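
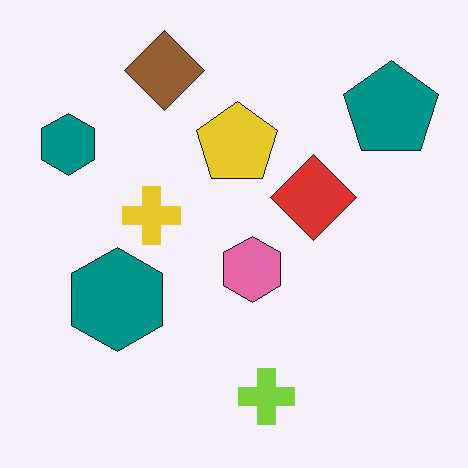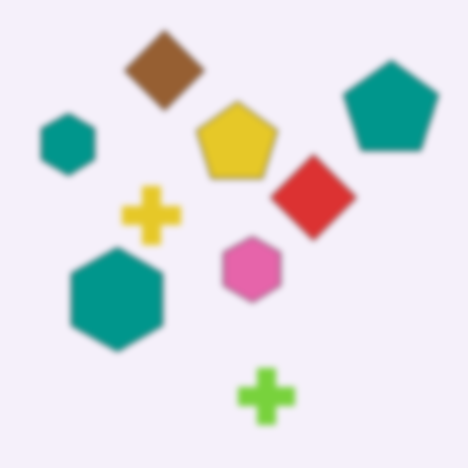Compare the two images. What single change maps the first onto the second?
The image was noticeably gaussian-blurred.

Shape edges and outlines are uniformly softened across the whole image.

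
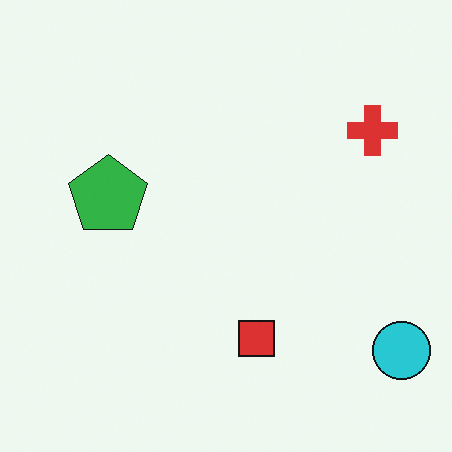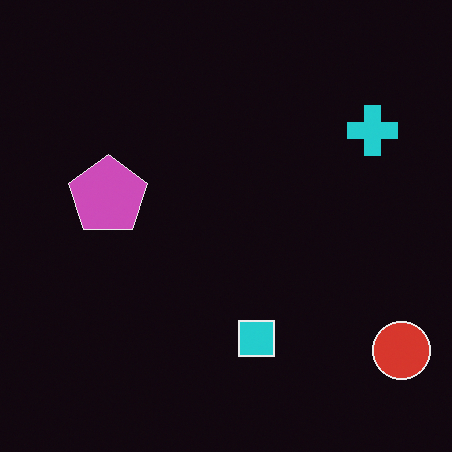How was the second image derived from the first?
The image was color-inverted (negative).

The light background has become dark and every shape's color is its complement — a photographic negative.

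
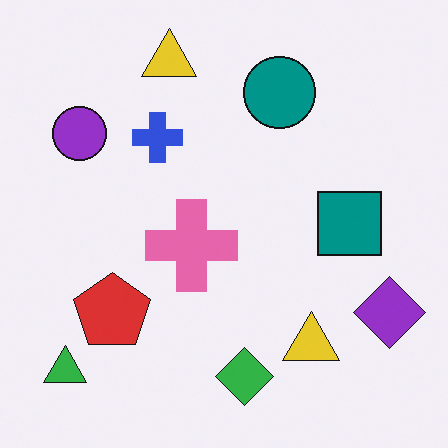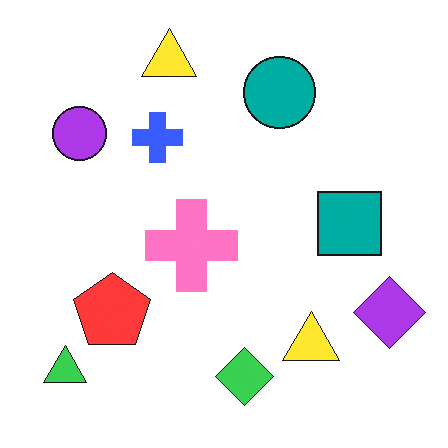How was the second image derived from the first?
The image was slightly brightened.

Every pixel — background and shapes alike — is uniformly brightened.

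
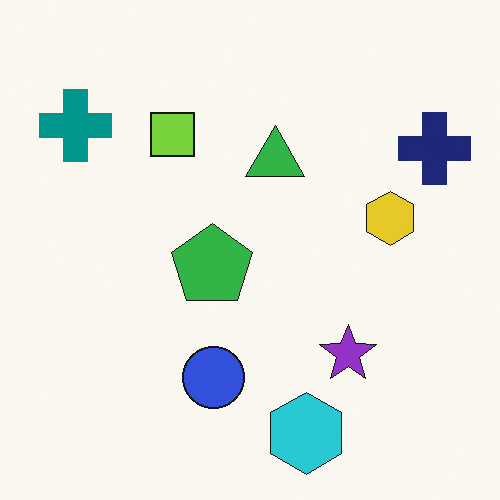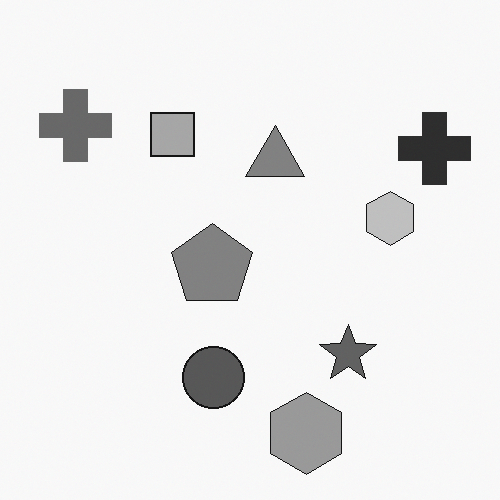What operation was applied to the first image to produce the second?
The image was converted to grayscale.

All color is removed — every shape is now a shade of grey.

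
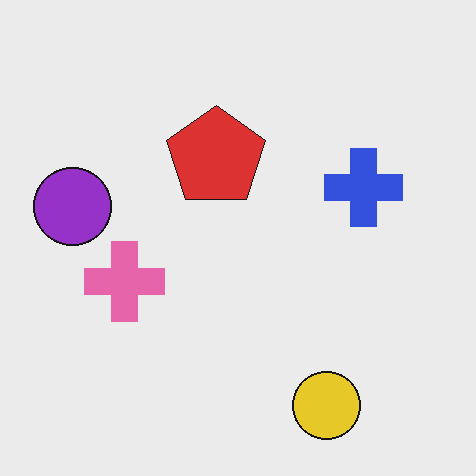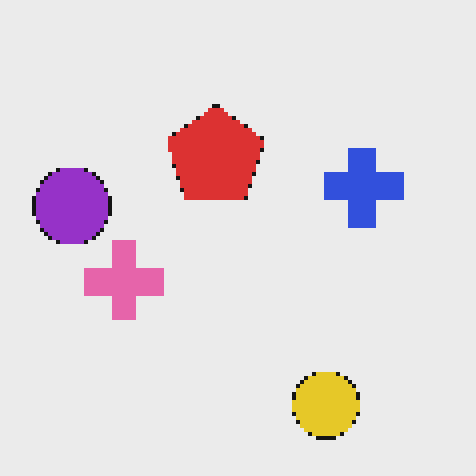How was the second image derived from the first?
Lightly pixelated (a mild mosaic effect).

Shapes are reduced to large square blocks; fine edges and outlines are lost — a downscale-then-upscale (mosaic) effect.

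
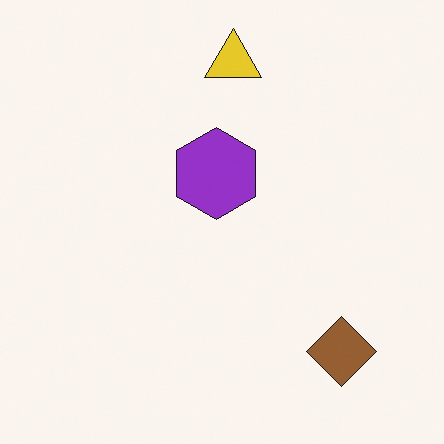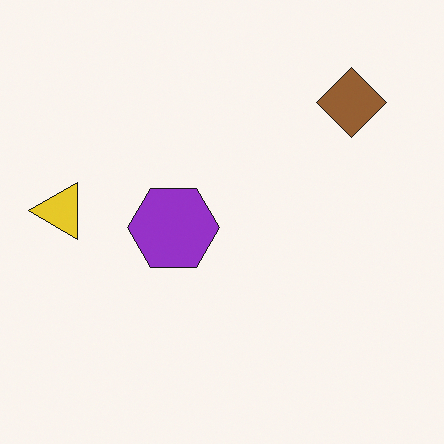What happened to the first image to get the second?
The image was rotated 90° counter-clockwise.

The brown diamond sits in the bottom-right of the first image and the top-right of the second — consistent with a whole-image 90° counter-clockwise rotation.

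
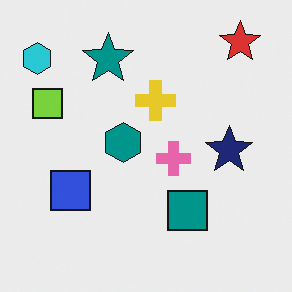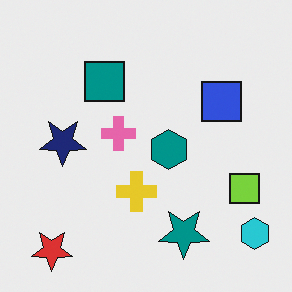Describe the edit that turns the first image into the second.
It was rotated 180°.

The red star sits in the top-right of the first image and the bottom-left of the second — consistent with a whole-image 180° rotation.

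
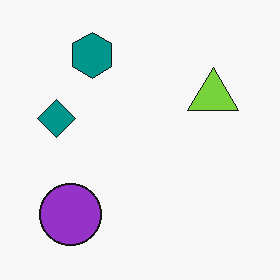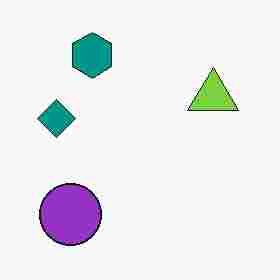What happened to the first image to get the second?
Degraded with heavy JPEG compression.

Blocky 8×8 compression artifacts appear around shape edges and the flat background shows ringing — characteristic JPEG degradation.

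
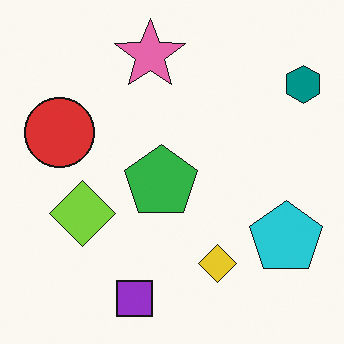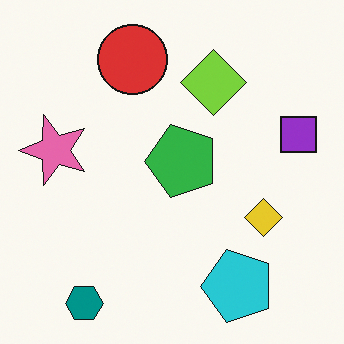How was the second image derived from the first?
This is the original image transposed (reflected across the top-left ↔ bottom-right diagonal).

Shapes have swapped their row and column positions — what was in the top-right is now in the bottom-left — a diagonal reflection.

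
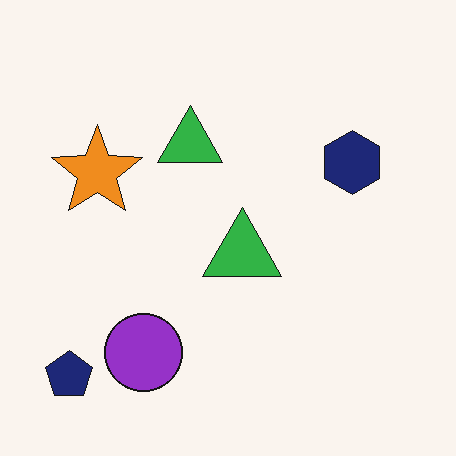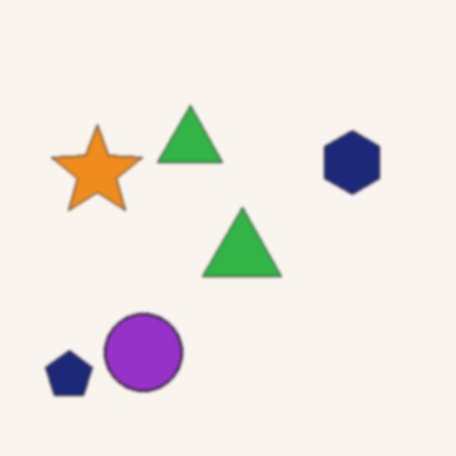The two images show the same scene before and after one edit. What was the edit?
This is the original image slightly softened.

Shape edges and outlines are uniformly softened across the whole image.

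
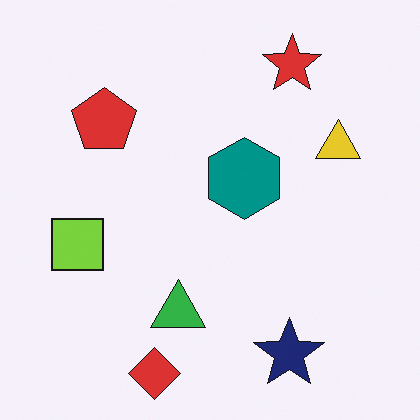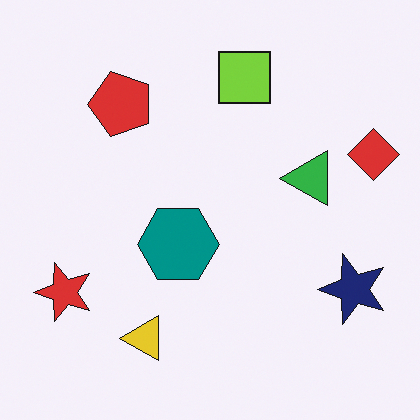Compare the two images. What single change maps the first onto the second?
Transposed (reflected across the top-left ↔ bottom-right diagonal).

Shapes have swapped their row and column positions — what was in the top-right is now in the bottom-left — a diagonal reflection.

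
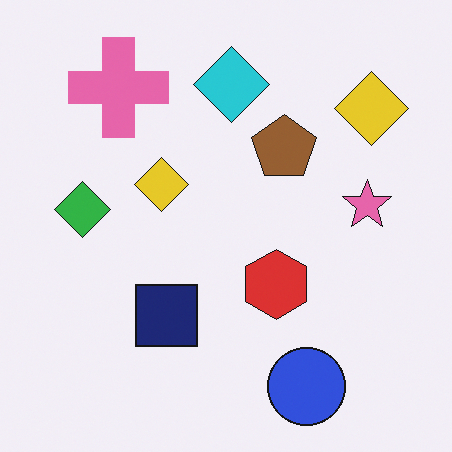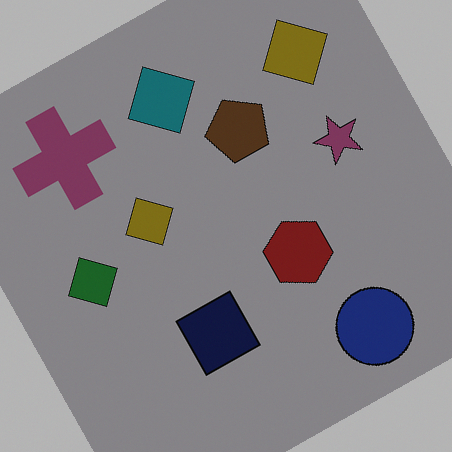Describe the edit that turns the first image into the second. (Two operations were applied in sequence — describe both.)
The image was substantially darkened, then rotated counter-clockwise by a moderate amount.

Every pixel — background and shapes alike — is uniformly darkened. Every shape is tilted by the same angle and the image corners show triangular fill wedges — a whole-image rotation by a non-right angle.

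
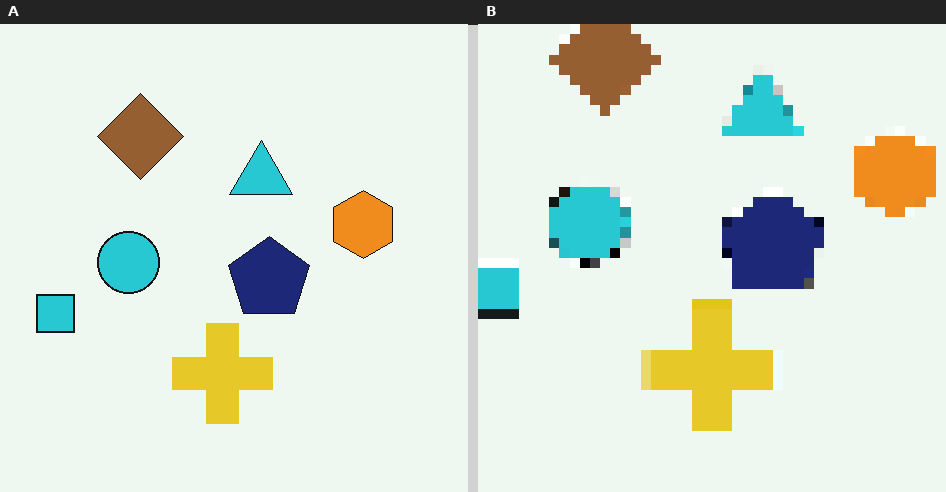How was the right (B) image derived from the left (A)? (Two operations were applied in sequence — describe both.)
The right (B) image is the left (A) cropped to a modestly smaller region and rescaled, then heavily pixelated into large blocks.

The visible shapes are larger and the field of view is narrower; shapes near the original edges may be partly or wholly outside the frame — a crop-and-rescale. Shapes are reduced to large square blocks; fine edges and outlines are lost — a downscale-then-upscale (mosaic) effect.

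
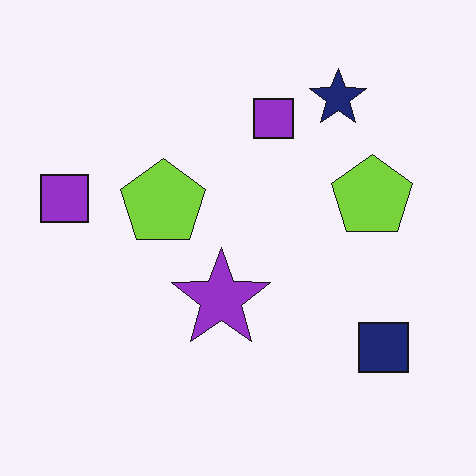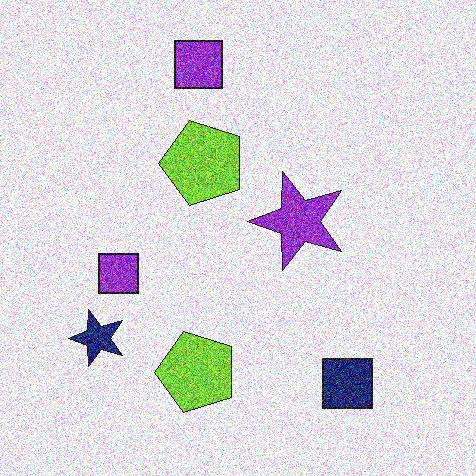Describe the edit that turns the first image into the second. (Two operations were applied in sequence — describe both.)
It was degraded with a thick layer of grain, then transposed (reflected across the top-left ↔ bottom-right diagonal).

Random speckle covers the whole image, including the flat background. Shapes have swapped their row and column positions — what was in the top-right is now in the bottom-left — a diagonal reflection.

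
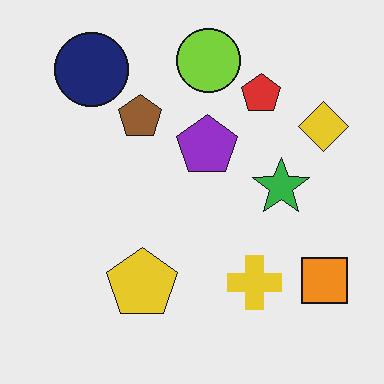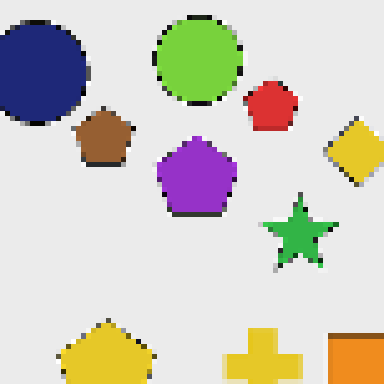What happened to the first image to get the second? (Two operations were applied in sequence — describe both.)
It was cropped to a modestly smaller region and rescaled, then mildly pixelated.

The visible shapes are larger and the field of view is narrower; shapes near the original edges may be partly or wholly outside the frame — a crop-and-rescale. Shapes are reduced to large square blocks; fine edges and outlines are lost — a downscale-then-upscale (mosaic) effect.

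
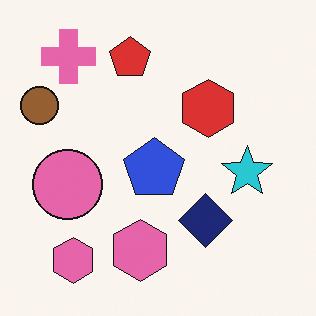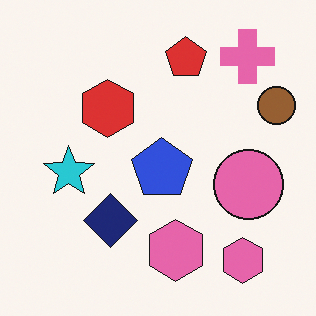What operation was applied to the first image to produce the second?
It was flipped horizontally (left ↔ right).

The brown circle is in the top-left of the first image and the top-right of the second — shapes on opposite sides of the vertical midline have swapped in a mirror flip.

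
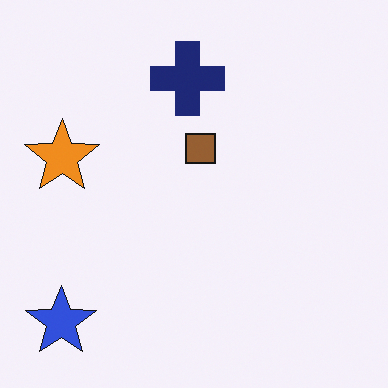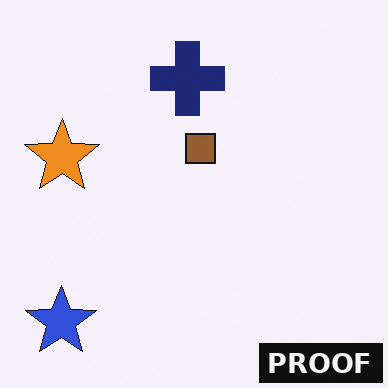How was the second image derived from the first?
The image was watermarked with the text "PROOF" in the lower-right corner.

A dark label reading "PROOF" appears in the lower-right corner.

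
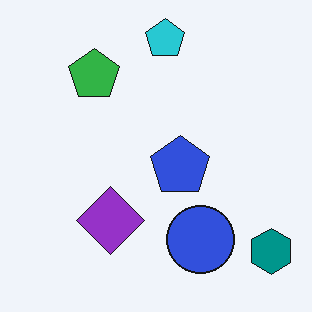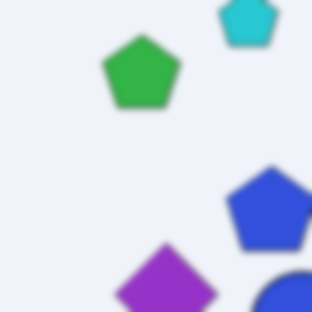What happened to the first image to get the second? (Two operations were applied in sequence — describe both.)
The second image is the first cropped slightly and scaled back up, then moderately blurred.

The visible shapes are larger and the field of view is narrower; shapes near the original edges may be partly or wholly outside the frame — a crop-and-rescale. Shape edges and outlines are uniformly softened across the whole image.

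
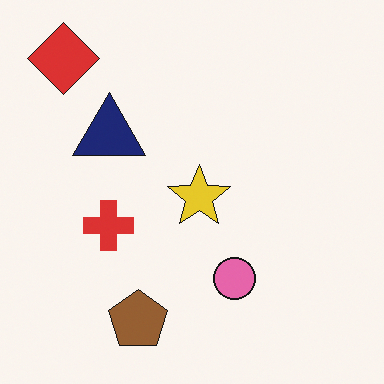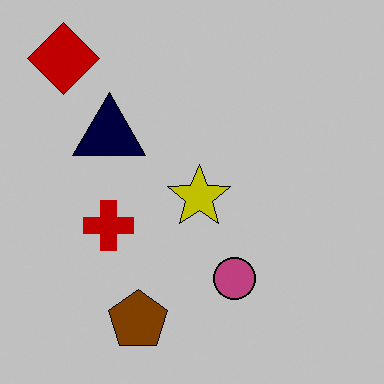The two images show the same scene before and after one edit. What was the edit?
The image was aggressively posterized.

Each flat color has snapped to a coarser quantized level — most visibly, the near-white background has dropped to a flat grey.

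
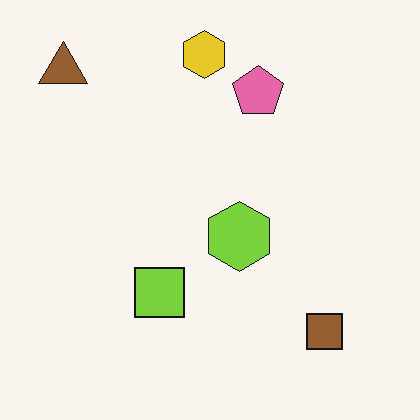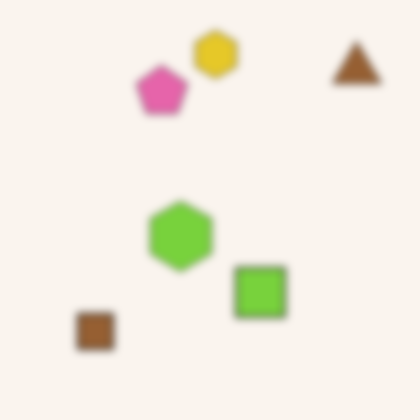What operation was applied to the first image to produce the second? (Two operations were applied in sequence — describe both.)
Noticeably gaussian-blurred, then flipped horizontally (left ↔ right).

Shape edges and outlines are uniformly softened across the whole image. The brown triangle is in the top-left of the first image and the top-right of the second — shapes on opposite sides of the vertical midline have swapped in a mirror flip.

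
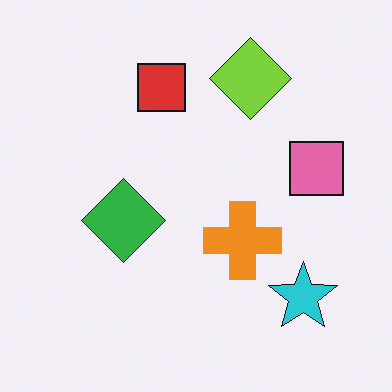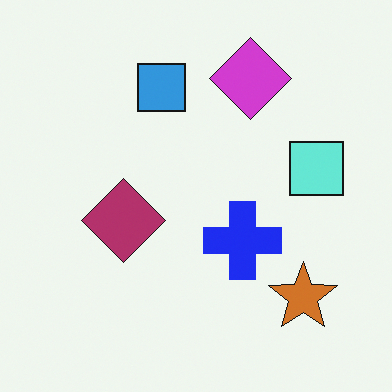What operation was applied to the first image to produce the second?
Hue-shifted by a large amount.

Every shape's color has rotated by the same amount around the hue wheel — a uniform hue shift.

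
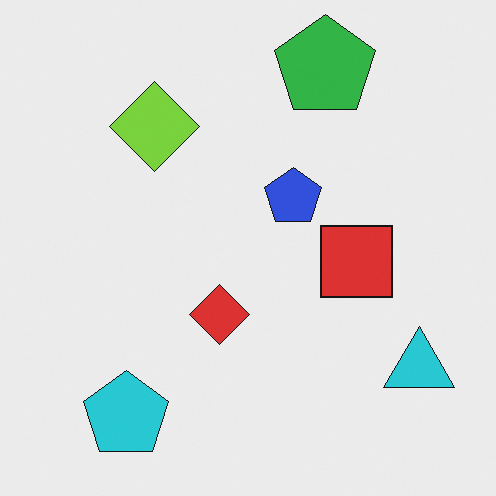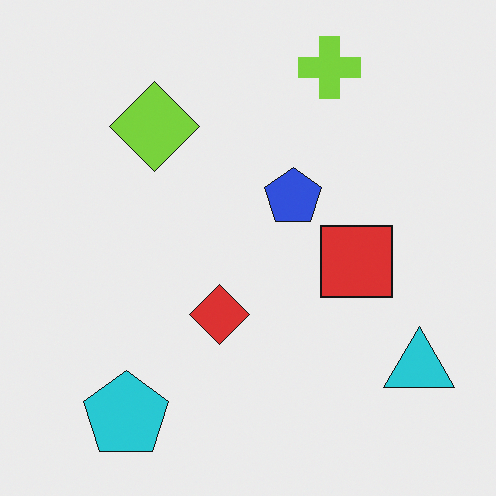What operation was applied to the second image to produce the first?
It was overlaid with an additional green pentagon.

A green pentagon appears in the first image that is absent from the second.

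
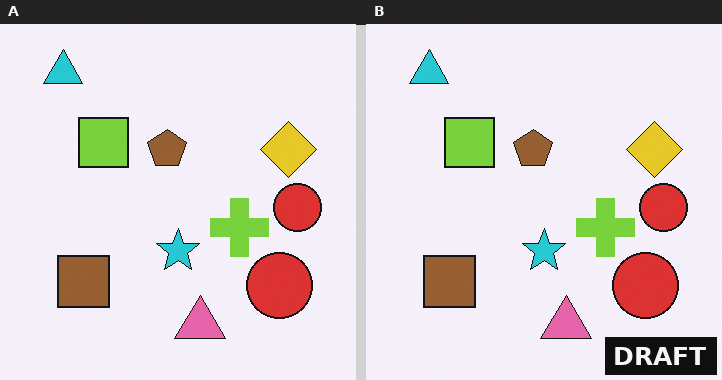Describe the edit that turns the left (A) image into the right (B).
The transformation is: watermarked with the text "DRAFT" in the lower-right corner.

A dark label reading "DRAFT" appears in the lower-right corner.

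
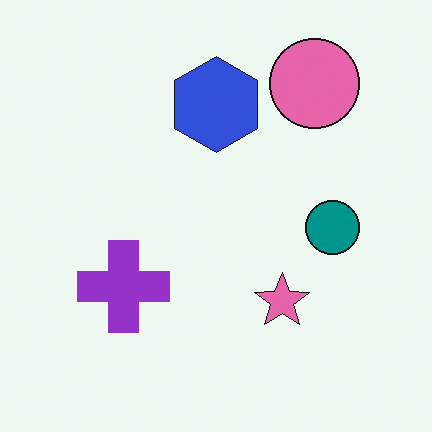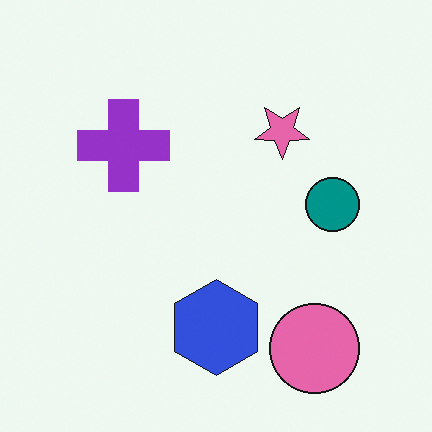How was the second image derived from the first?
This is the original image flipped vertically (top ↔ bottom).

The pink circle is in the top-right of the first image and the bottom-right of the second — shapes on opposite sides of the horizontal midline have swapped in a mirror flip.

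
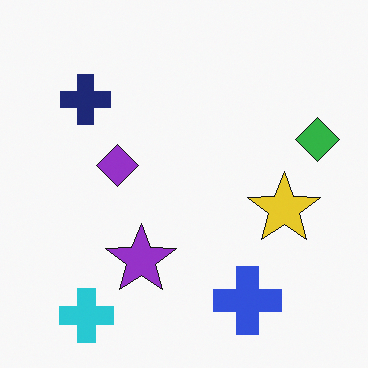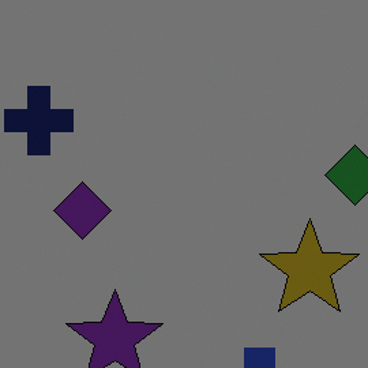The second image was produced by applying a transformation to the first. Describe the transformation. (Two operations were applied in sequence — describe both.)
This is the original image noticeably darkened, then cropped slightly and scaled back up.

Every pixel — background and shapes alike — is uniformly darkened. The visible shapes are larger and the field of view is narrower; shapes near the original edges may be partly or wholly outside the frame — a crop-and-rescale.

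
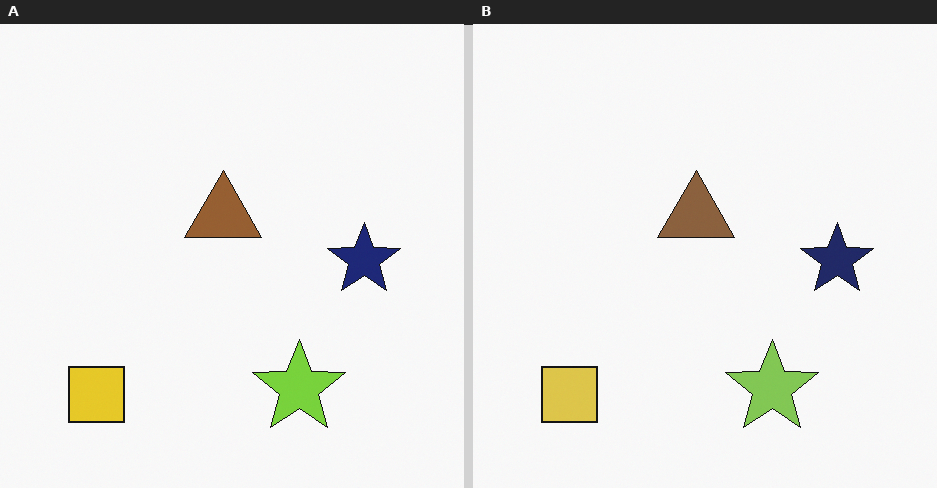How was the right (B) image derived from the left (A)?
It was slightly desaturated.

All colors are more muted and greyish — a global saturation change.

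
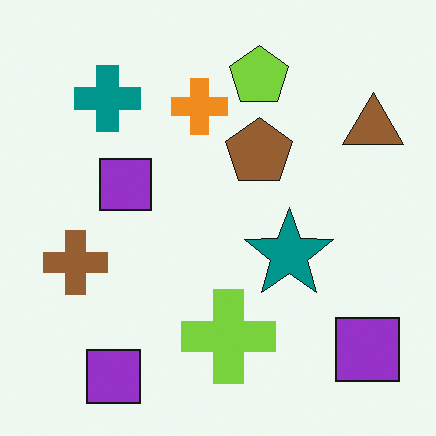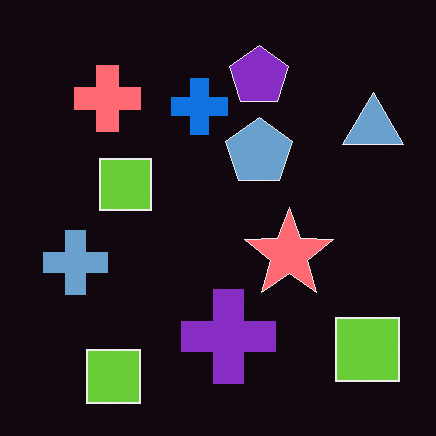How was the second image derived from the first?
Color-inverted (negative).

The light background has become dark and every shape's color is its complement — a photographic negative.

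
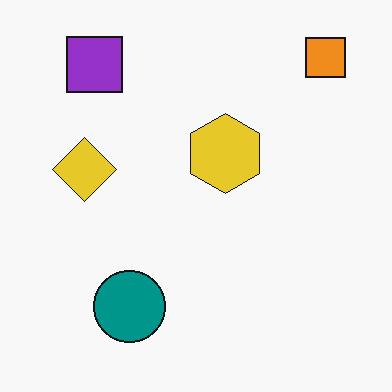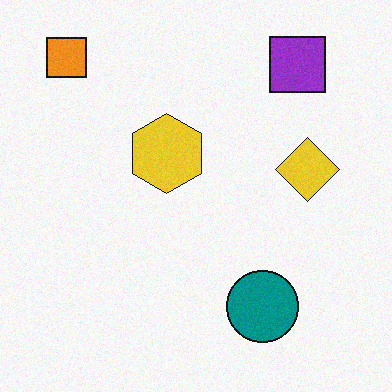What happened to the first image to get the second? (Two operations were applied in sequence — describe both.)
This is the original image degraded with a light layer of grain, then flipped horizontally (left ↔ right).

Random speckle covers the whole image, including the flat background. The orange square is in the top-right of the first image and the top-left of the second — shapes on opposite sides of the vertical midline have swapped in a mirror flip.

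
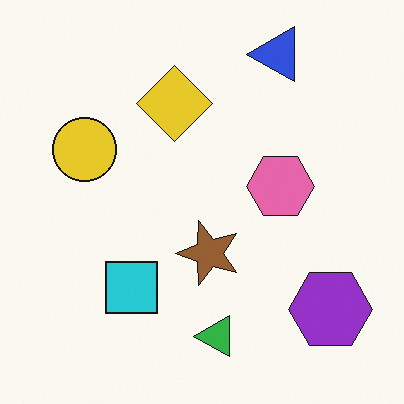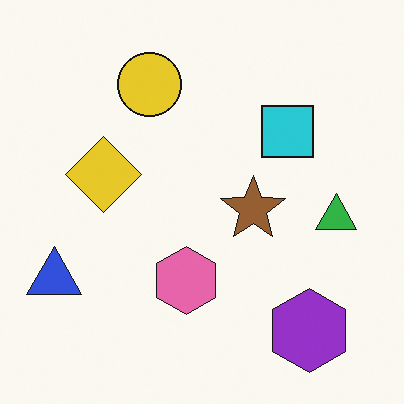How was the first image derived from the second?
The first image is the second transposed (reflected across the top-left ↔ bottom-right diagonal).

Shapes have swapped their row and column positions — what was in the top-right is now in the bottom-left — a diagonal reflection.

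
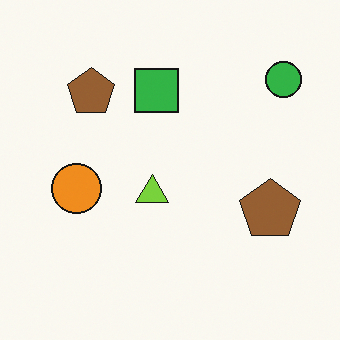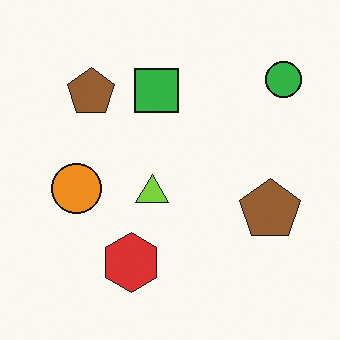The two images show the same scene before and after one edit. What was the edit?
The second image is the first overlaid with an additional red hexagon.

A red hexagon appears in the second image that is absent from the first.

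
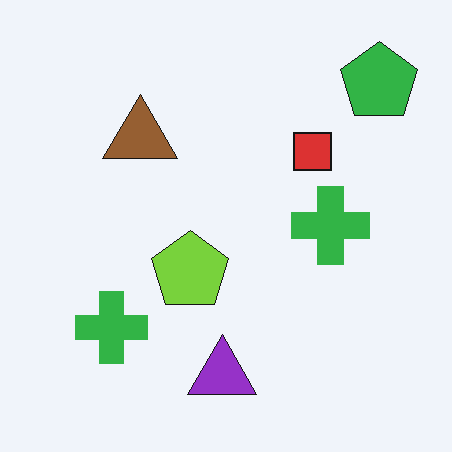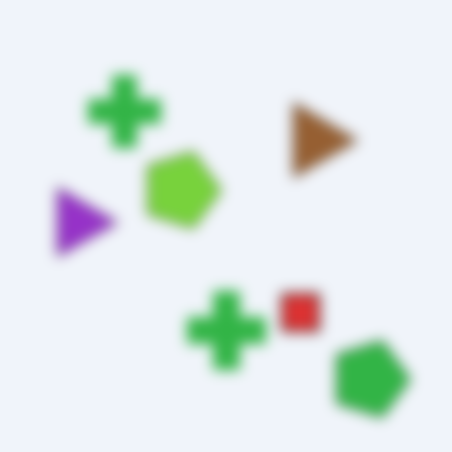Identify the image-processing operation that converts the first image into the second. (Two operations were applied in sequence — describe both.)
The transformation is: strongly gaussian-blurred, then rotated 90° clockwise.

Shape edges and outlines are uniformly softened across the whole image. The green pentagon sits in the top-right of the first image and the bottom-right of the second — consistent with a whole-image 90° clockwise rotation.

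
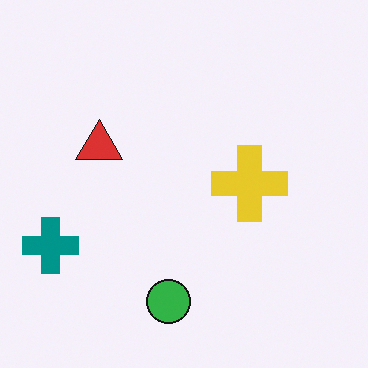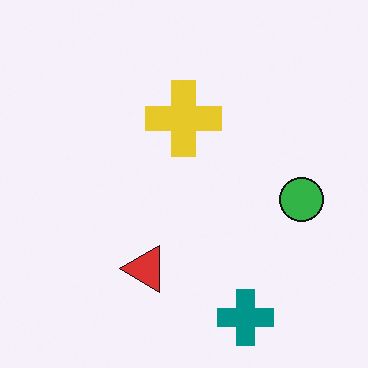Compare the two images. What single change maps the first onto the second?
It was rotated 90° counter-clockwise.

The teal cross sits in the left of the first image and the bottom of the second — consistent with a whole-image 90° counter-clockwise rotation.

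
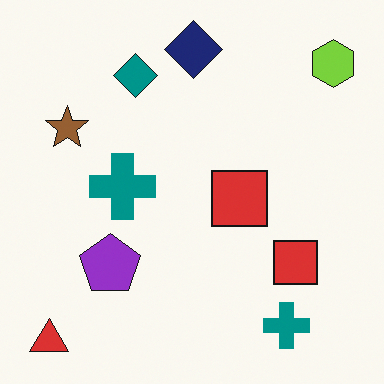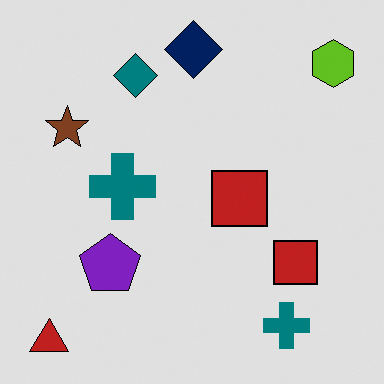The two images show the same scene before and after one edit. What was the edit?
It was posterized to a reduced palette.

Each flat color has snapped to a coarser quantized level — most visibly, the near-white background has dropped to a flat grey.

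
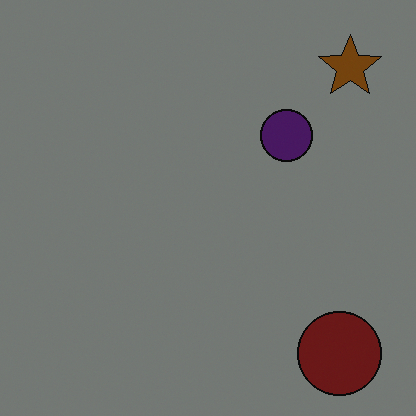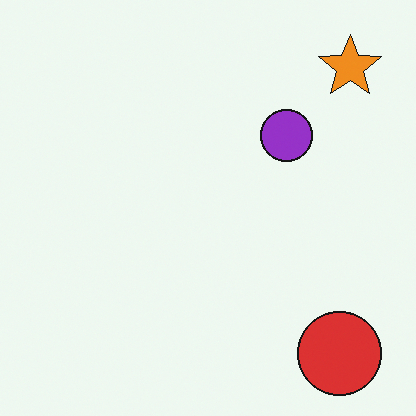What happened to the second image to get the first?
This is the original image noticeably darkened.

Every pixel — background and shapes alike — is uniformly darkened.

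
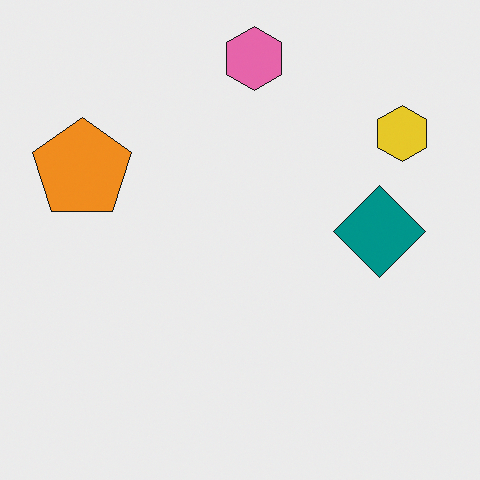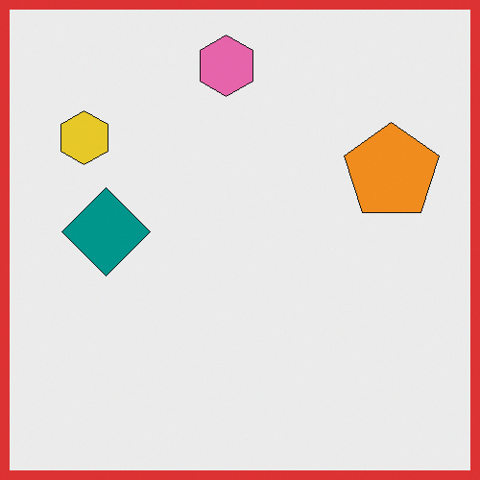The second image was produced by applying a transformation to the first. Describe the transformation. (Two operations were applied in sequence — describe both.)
The transformation is: flipped horizontally (left ↔ right), then framed with a red border.

The yellow hexagon is in the top-right of the first image and the top-left of the second — shapes on opposite sides of the vertical midline have swapped in a mirror flip. A solid red frame runs around the edge of the second image, with the content slightly shrunk inside it.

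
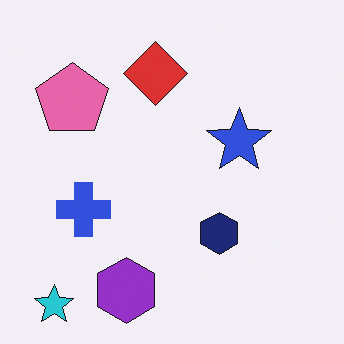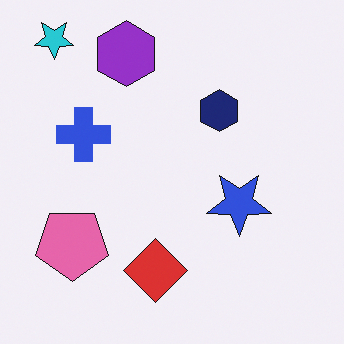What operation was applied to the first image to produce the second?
The image was flipped vertically (top ↔ bottom).

The cyan star is in the bottom-left of the first image and the top-left of the second — shapes on opposite sides of the horizontal midline have swapped in a mirror flip.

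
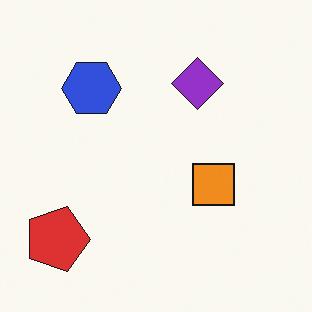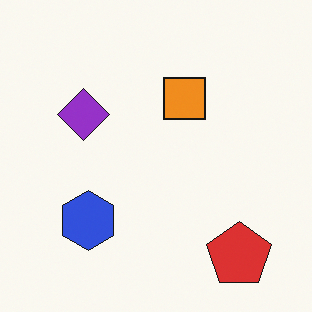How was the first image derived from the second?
It was rotated 90° clockwise.

The red pentagon sits in the bottom-right of the second image and the bottom-left of the first — consistent with a whole-image 90° clockwise rotation.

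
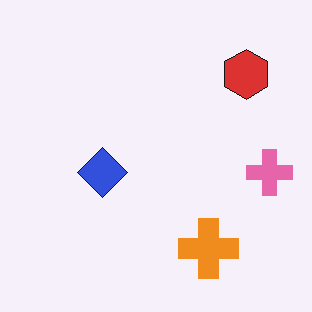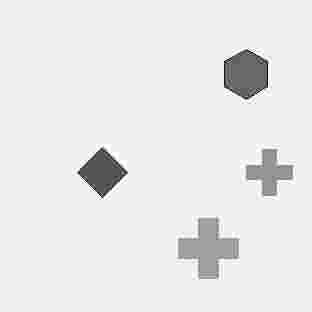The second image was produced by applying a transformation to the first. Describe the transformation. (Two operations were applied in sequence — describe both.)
The second image is the first converted to grayscale, then heavily JPEG-compressed with obvious blocking artifacts.

All color is removed — every shape is now a shade of grey. Blocky 8×8 compression artifacts appear around shape edges and the flat background shows ringing — characteristic JPEG degradation.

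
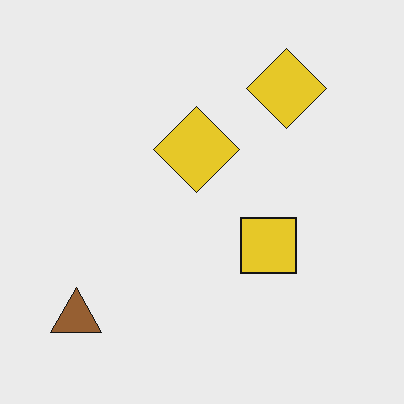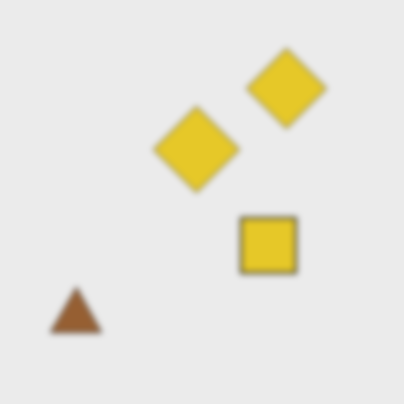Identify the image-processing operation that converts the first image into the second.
The image was noticeably gaussian-blurred.

Shape edges and outlines are uniformly softened across the whole image.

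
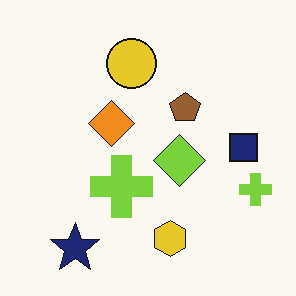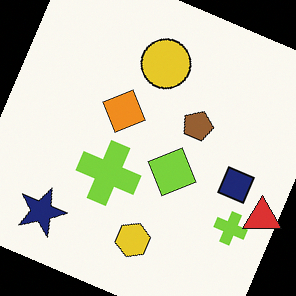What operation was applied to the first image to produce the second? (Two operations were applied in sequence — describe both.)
The second image is the first rotated clockwise by a clearly visible amount, then overlaid with an additional red triangle.

Every shape is tilted by the same angle and the image corners show triangular fill wedges — a whole-image rotation by a non-right angle. A red triangle appears in the second image that is absent from the first.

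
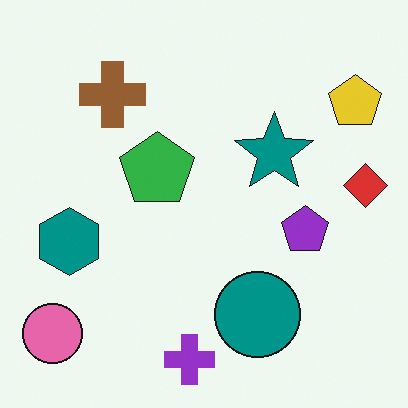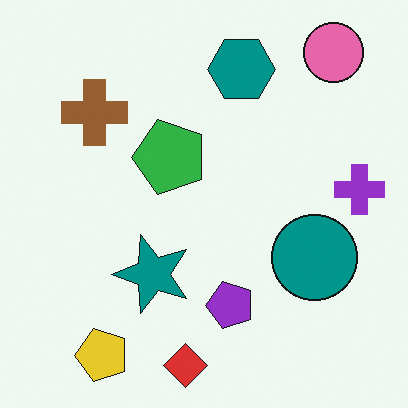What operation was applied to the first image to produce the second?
The transformation is: transposed (reflected across the top-left ↔ bottom-right diagonal).

Shapes have swapped their row and column positions — what was in the top-right is now in the bottom-left — a diagonal reflection.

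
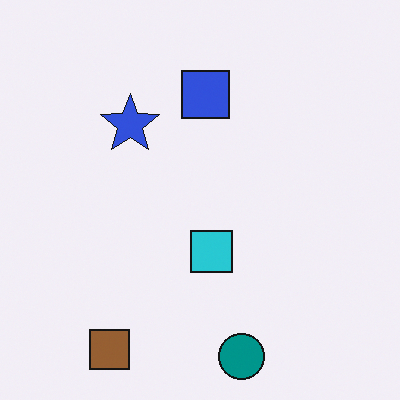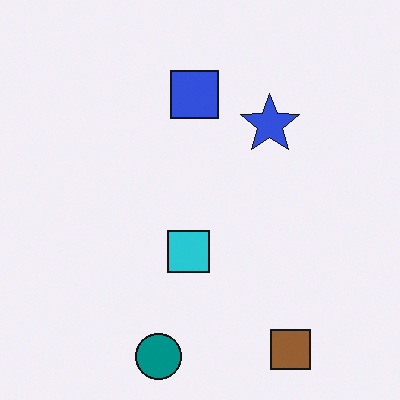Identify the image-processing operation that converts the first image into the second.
The image was flipped horizontally (left ↔ right).

The brown square is in the bottom-left of the first image and the bottom-right of the second — shapes on opposite sides of the vertical midline have swapped in a mirror flip.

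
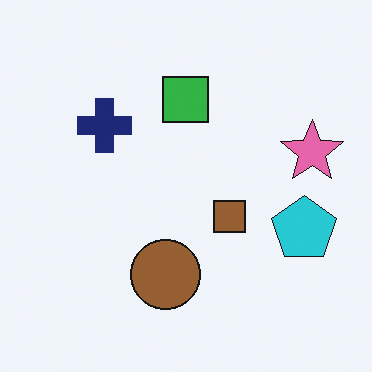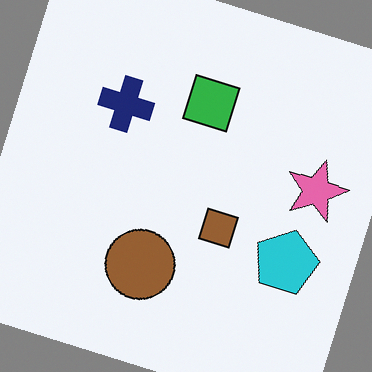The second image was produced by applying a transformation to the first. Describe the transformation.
This is the original image rotated clockwise by a clearly visible amount.

Every shape is tilted by the same angle and the image corners show triangular fill wedges — a whole-image rotation by a non-right angle.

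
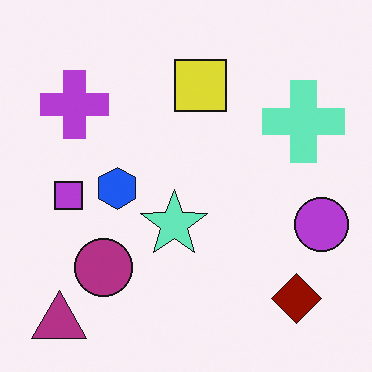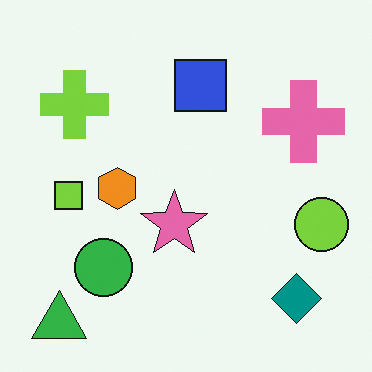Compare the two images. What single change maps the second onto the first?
The image was hue-shifted through roughly half the color wheel.

Every shape's color has rotated by the same amount around the hue wheel — a uniform hue shift.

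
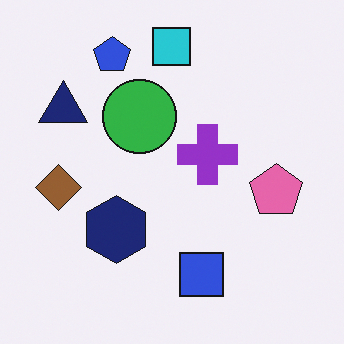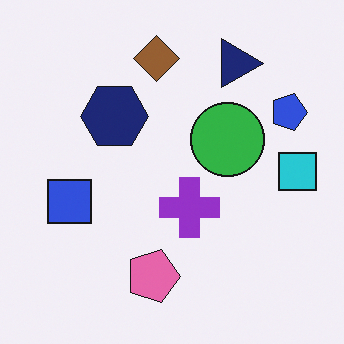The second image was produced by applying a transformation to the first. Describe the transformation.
This is the original image rotated 90° clockwise.

The blue pentagon sits in the top-left of the first image and the top-right of the second — consistent with a whole-image 90° clockwise rotation.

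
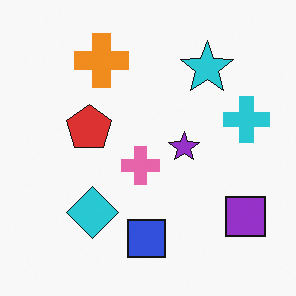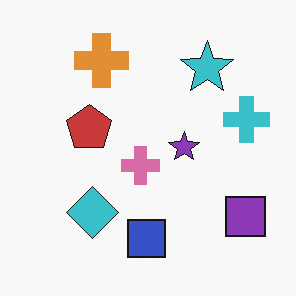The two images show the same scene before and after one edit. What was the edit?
The transformation is: slightly desaturated.

All colors are more muted and greyish — a global saturation change.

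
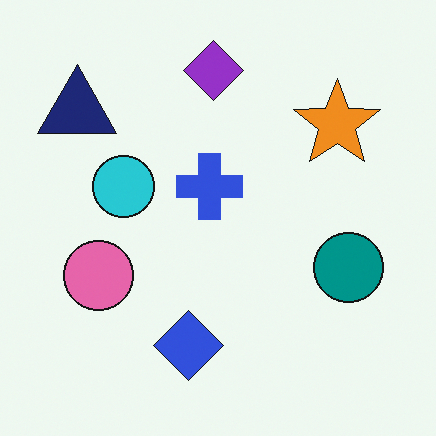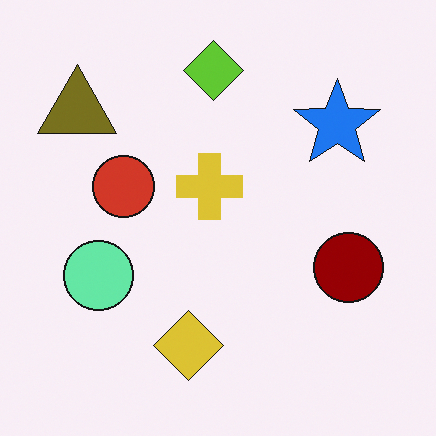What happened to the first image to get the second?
The image was hue-shifted through roughly half the color wheel.

Every shape's color has rotated by the same amount around the hue wheel — a uniform hue shift.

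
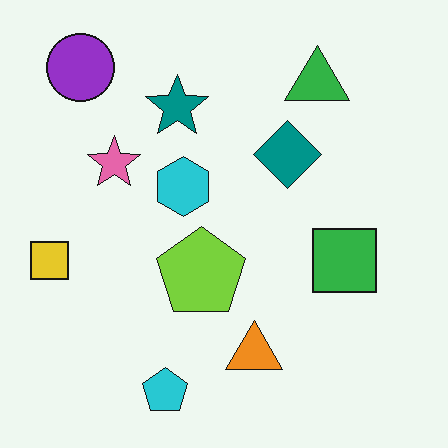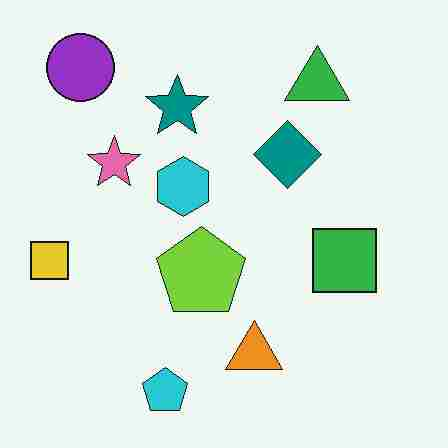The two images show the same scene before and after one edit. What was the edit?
It was heavily JPEG-compressed with obvious blocking artifacts.

Blocky 8×8 compression artifacts appear around shape edges and the flat background shows ringing — characteristic JPEG degradation.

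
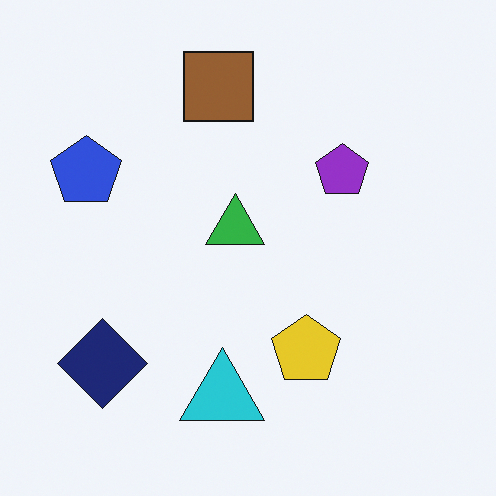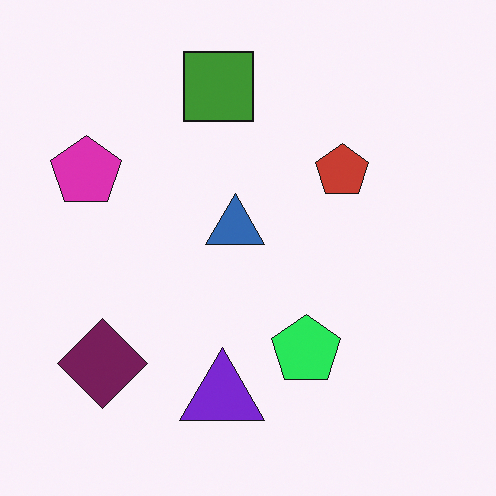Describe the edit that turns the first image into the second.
The second image is the first hue-shifted through roughly a third of the color wheel.

Every shape's color has rotated by the same amount around the hue wheel — a uniform hue shift.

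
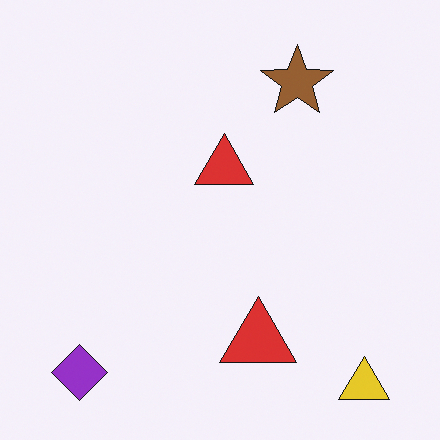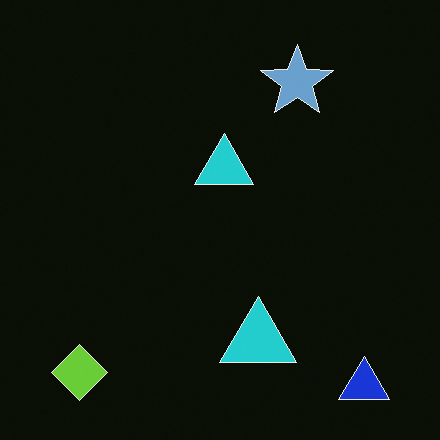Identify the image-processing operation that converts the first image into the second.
The second image is the first color-inverted (negative).

The light background has become dark and every shape's color is its complement — a photographic negative.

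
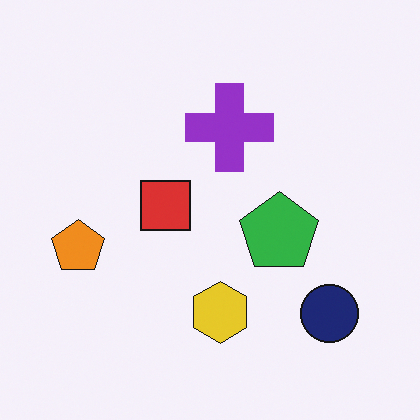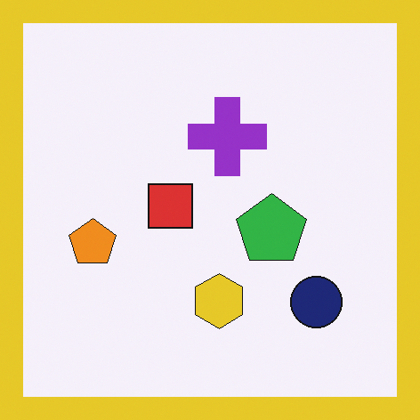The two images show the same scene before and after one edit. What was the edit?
This is the original image framed with a yellow border.

A solid yellow frame runs around the edge of the second image, with the content slightly shrunk inside it.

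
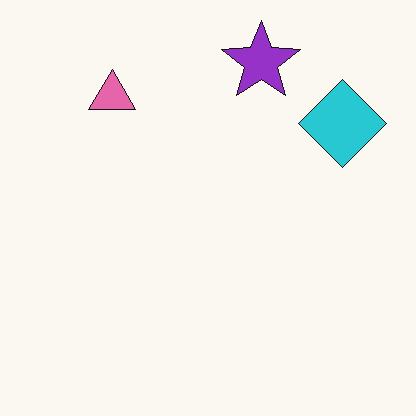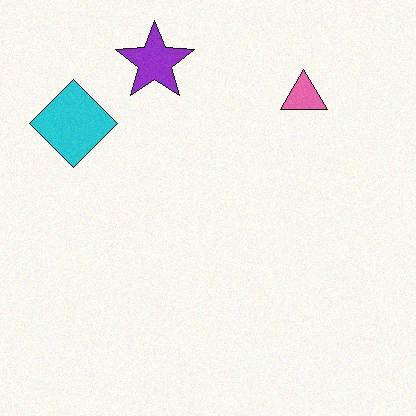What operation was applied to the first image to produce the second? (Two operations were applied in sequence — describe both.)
The transformation is: flipped horizontally (left ↔ right), then degraded with light additive noise.

The cyan diamond is in the top-right of the first image and the top-left of the second — shapes on opposite sides of the vertical midline have swapped in a mirror flip. Random speckle covers the whole image, including the flat background.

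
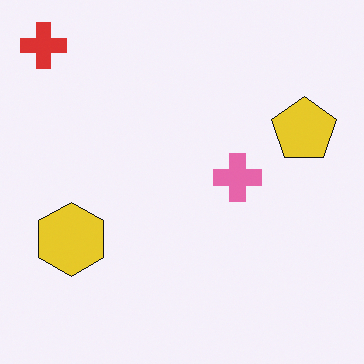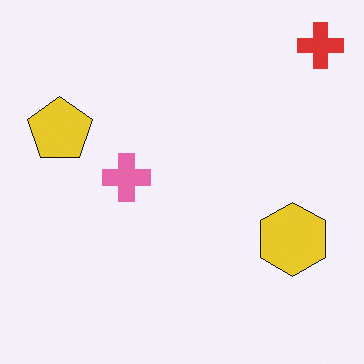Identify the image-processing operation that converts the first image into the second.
The transformation is: flipped horizontally (left ↔ right).

The red cross is in the top-left of the first image and the top-right of the second — shapes on opposite sides of the vertical midline have swapped in a mirror flip.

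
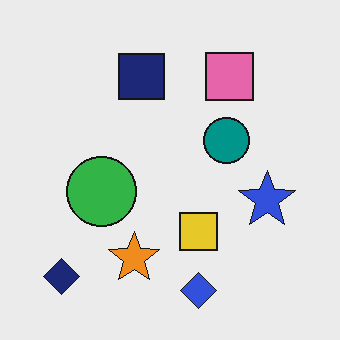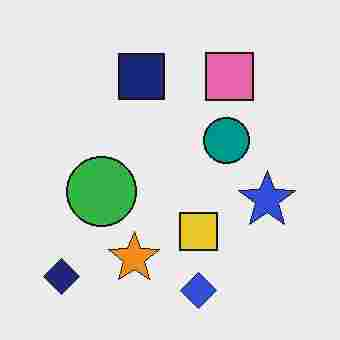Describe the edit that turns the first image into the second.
Degraded with heavy JPEG compression.

Blocky 8×8 compression artifacts appear around shape edges and the flat background shows ringing — characteristic JPEG degradation.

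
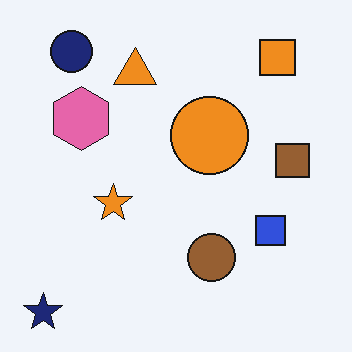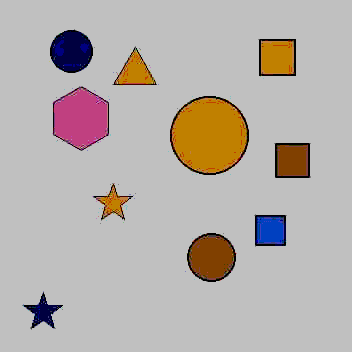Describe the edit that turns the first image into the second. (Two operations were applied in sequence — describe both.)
Heavily JPEG-compressed with obvious blocking artifacts, then heavily posterized to just a handful of flat colors.

Blocky 8×8 compression artifacts appear around shape edges and the flat background shows ringing — characteristic JPEG degradation. Each flat color has snapped to a coarser quantized level — most visibly, the near-white background has dropped to a flat grey.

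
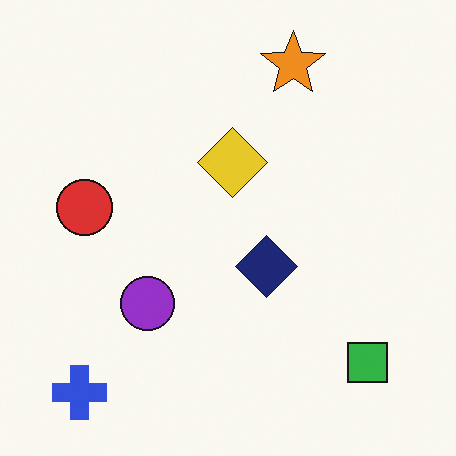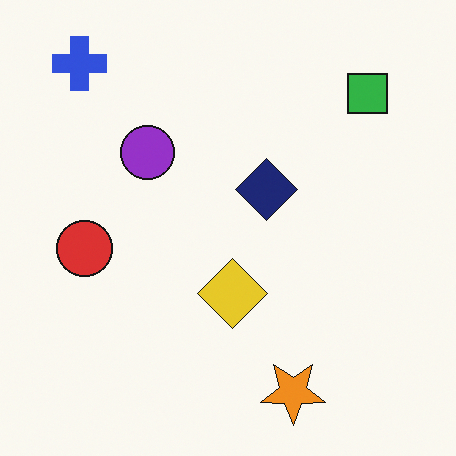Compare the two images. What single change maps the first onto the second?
The second image is the first flipped vertically (top ↔ bottom).

The orange star is in the top of the first image and the bottom of the second — shapes on opposite sides of the horizontal midline have swapped in a mirror flip.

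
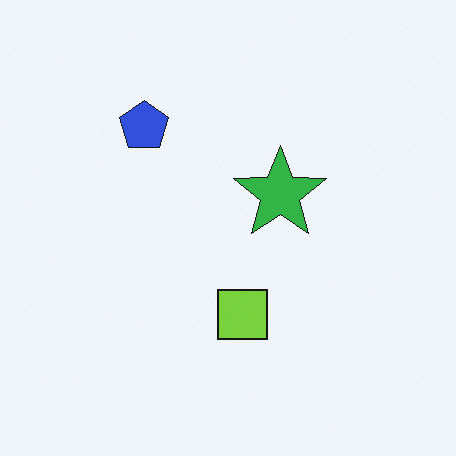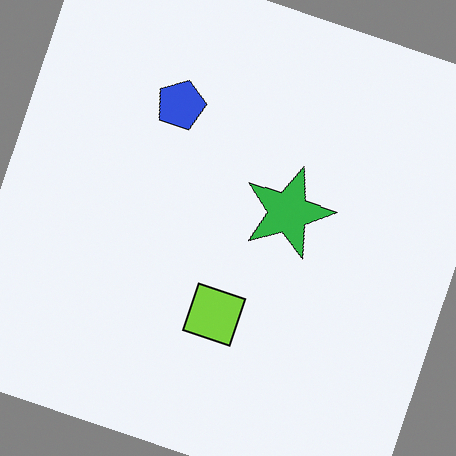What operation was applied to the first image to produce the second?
Rotated clockwise by a moderate amount.

Every shape is tilted by the same angle and the image corners show triangular fill wedges — a whole-image rotation by a non-right angle.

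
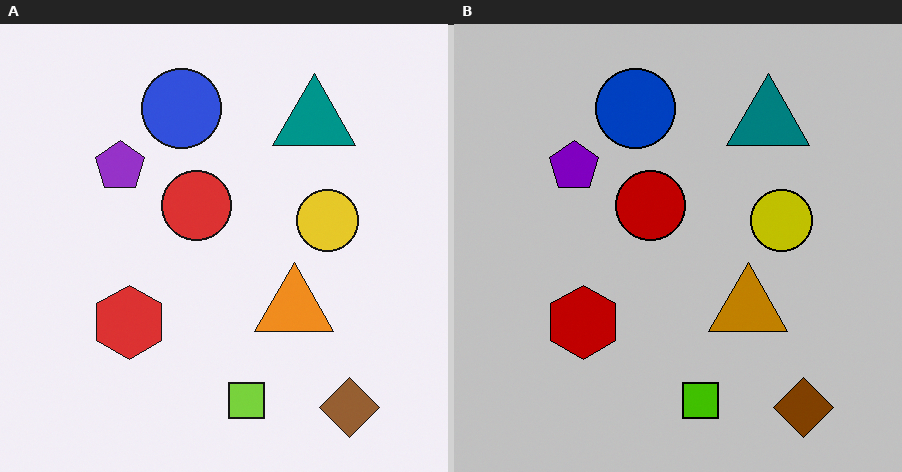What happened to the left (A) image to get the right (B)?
This is the original image aggressively posterized.

Each flat color has snapped to a coarser quantized level — most visibly, the near-white background has dropped to a flat grey.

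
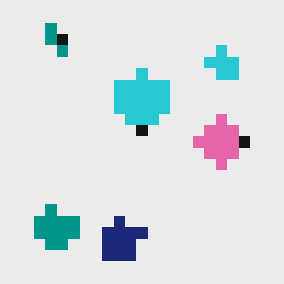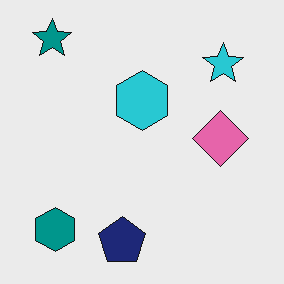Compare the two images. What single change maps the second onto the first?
The transformation is: heavily pixelated into large blocks.

Shapes are reduced to large square blocks; fine edges and outlines are lost — a downscale-then-upscale (mosaic) effect.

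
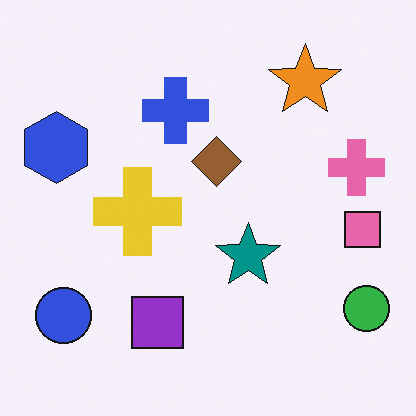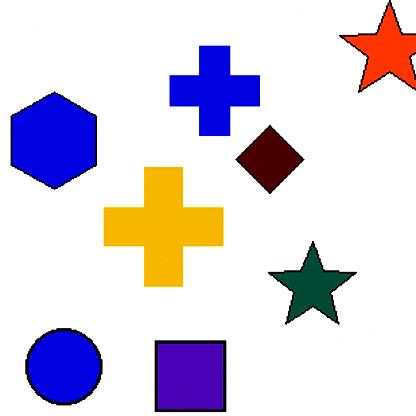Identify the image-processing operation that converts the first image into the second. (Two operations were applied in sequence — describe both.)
It was cropped slightly and scaled back up, then given much higher contrast.

The visible shapes are larger and the field of view is narrower; shapes near the original edges may be partly or wholly outside the frame — a crop-and-rescale. Tones are pushed away from mid-grey across the whole image — a global contrast change.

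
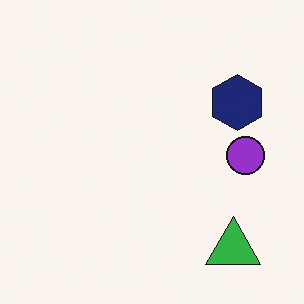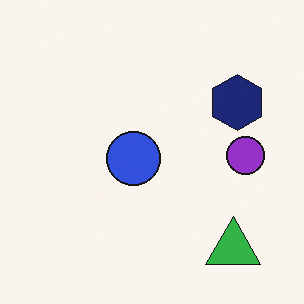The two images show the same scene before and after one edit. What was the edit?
It was overlaid with an additional blue circle.

A blue circle appears in the second image that is absent from the first.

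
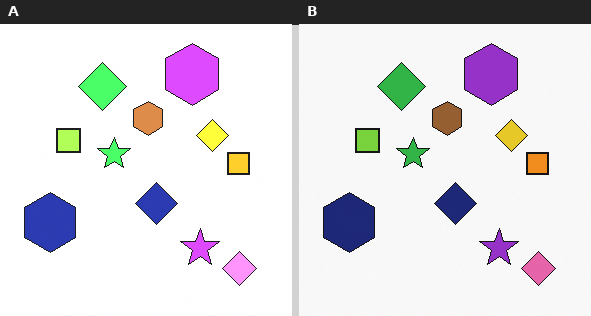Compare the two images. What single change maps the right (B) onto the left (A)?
This is the original image noticeably brightened.

Every pixel — background and shapes alike — is uniformly brightened.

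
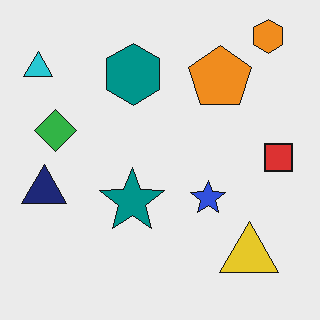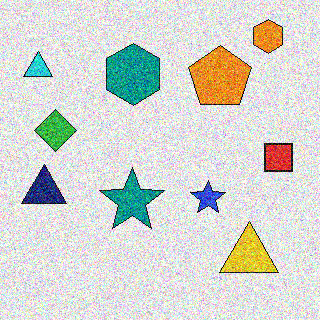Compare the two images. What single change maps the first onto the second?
The image was degraded with a thick layer of grain.

Random speckle covers the whole image, including the flat background.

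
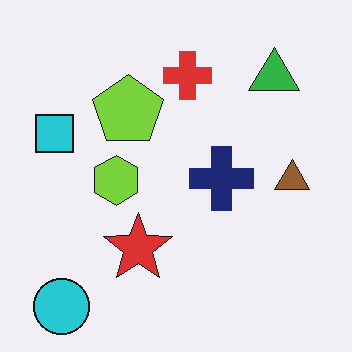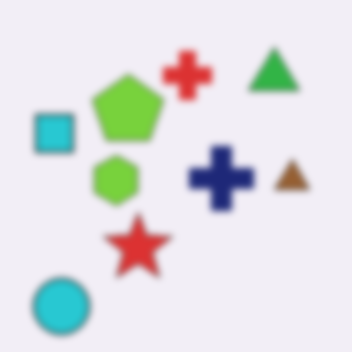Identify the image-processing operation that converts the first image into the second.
The transformation is: noticeably gaussian-blurred.

Shape edges and outlines are uniformly softened across the whole image.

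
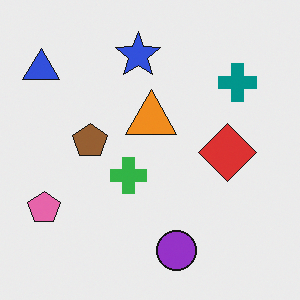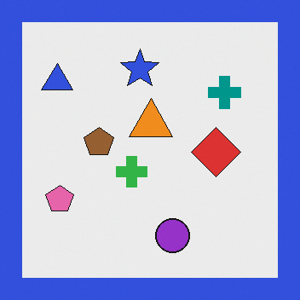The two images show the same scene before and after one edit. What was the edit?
It was framed with a blue border.

A solid blue frame runs around the edge of the second image, with the content slightly shrunk inside it.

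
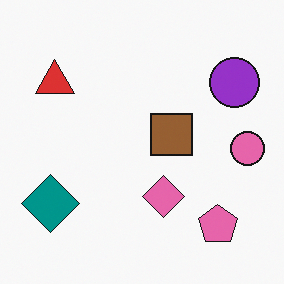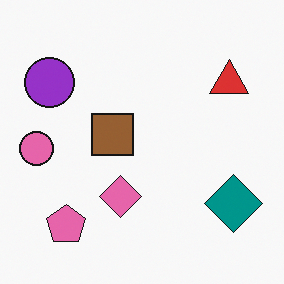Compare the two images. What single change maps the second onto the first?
This is the original image flipped horizontally (left ↔ right).

The pink circle is in the left of the second image and the right of the first — shapes on opposite sides of the vertical midline have swapped in a mirror flip.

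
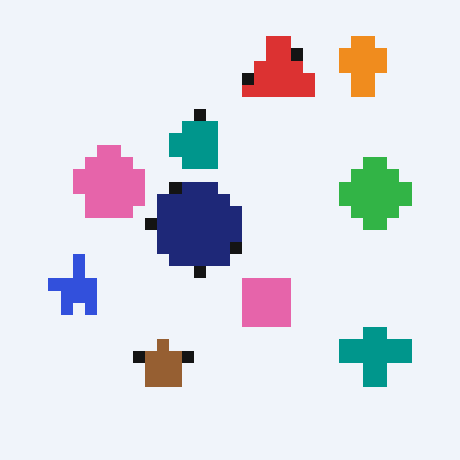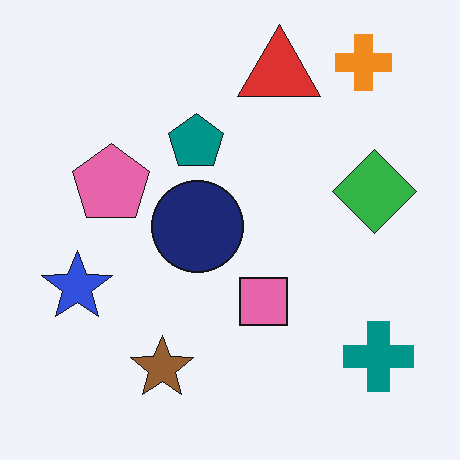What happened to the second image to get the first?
It was heavily pixelated into large blocks.

Shapes are reduced to large square blocks; fine edges and outlines are lost — a downscale-then-upscale (mosaic) effect.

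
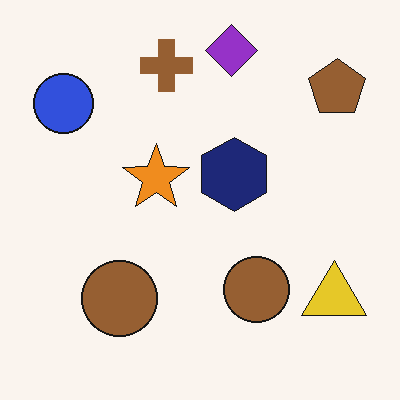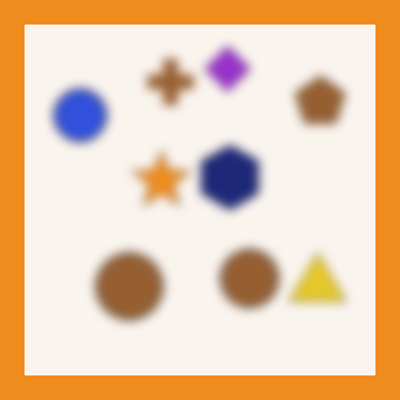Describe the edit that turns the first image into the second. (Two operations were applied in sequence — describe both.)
The second image is the first heavily blurred, then framed with a orange border.

Shape edges and outlines are uniformly softened across the whole image. A solid orange frame runs around the edge of the second image, with the content slightly shrunk inside it.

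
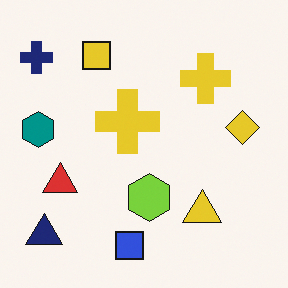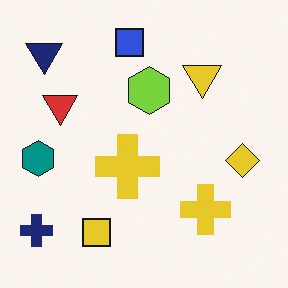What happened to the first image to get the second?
It was flipped vertically (top ↔ bottom).

The blue square is in the bottom of the first image and the top of the second — shapes on opposite sides of the horizontal midline have swapped in a mirror flip.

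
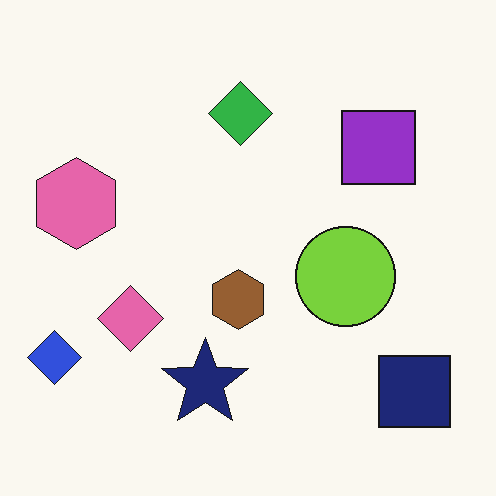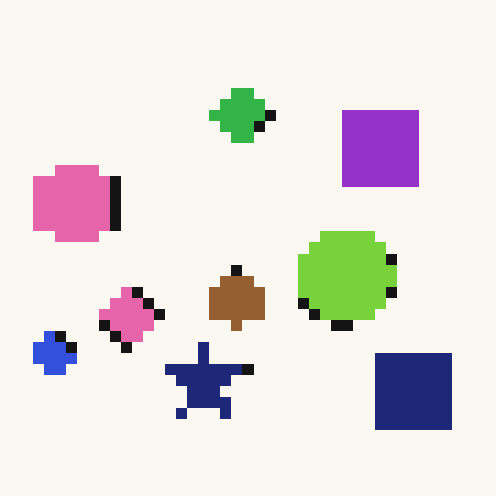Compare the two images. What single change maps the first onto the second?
The transformation is: coarsely pixelated.

Shapes are reduced to large square blocks; fine edges and outlines are lost — a downscale-then-upscale (mosaic) effect.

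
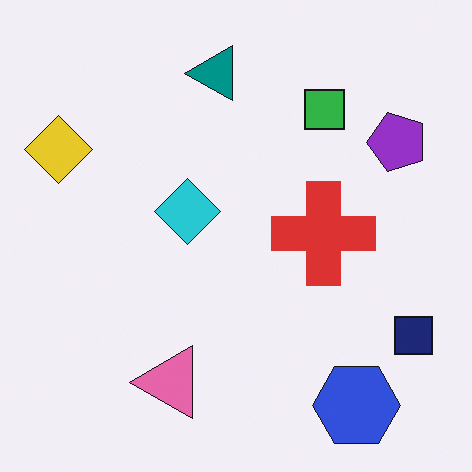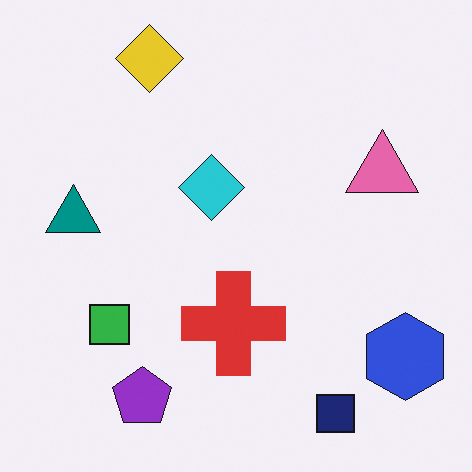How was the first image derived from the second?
It was transposed (reflected across the top-left ↔ bottom-right diagonal).

Shapes have swapped their row and column positions — what was in the top-right is now in the bottom-left — a diagonal reflection.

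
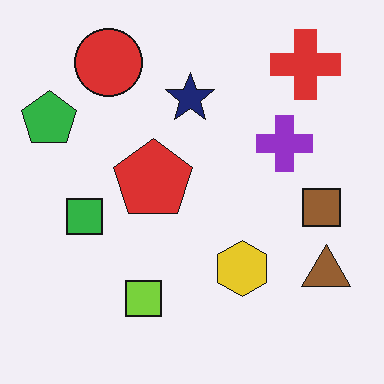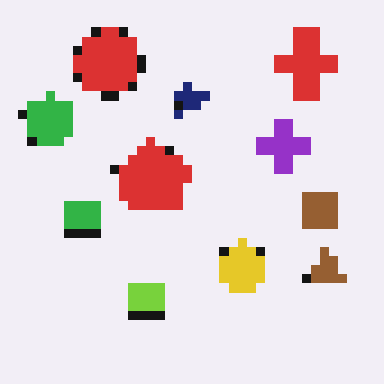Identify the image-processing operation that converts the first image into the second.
It was coarsely pixelated.

Shapes are reduced to large square blocks; fine edges and outlines are lost — a downscale-then-upscale (mosaic) effect.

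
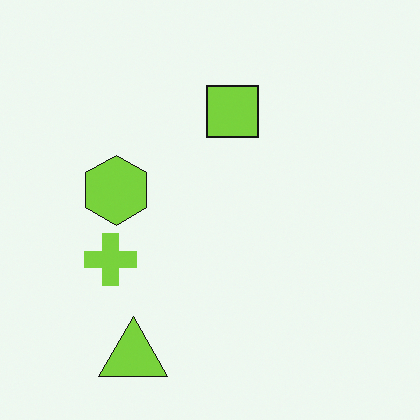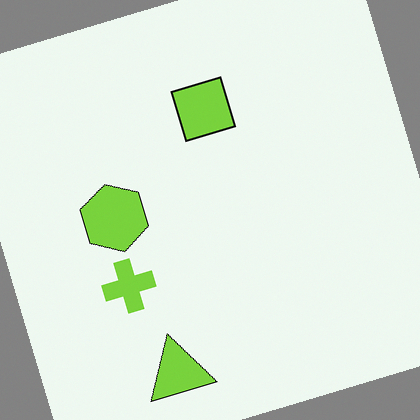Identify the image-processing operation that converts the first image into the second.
This is the original image rotated counter-clockwise by a moderate amount.

Every shape is tilted by the same angle and the image corners show triangular fill wedges — a whole-image rotation by a non-right angle.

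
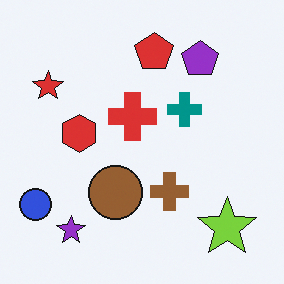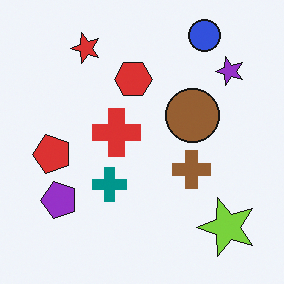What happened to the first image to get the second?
The second image is the first transposed (reflected across the top-left ↔ bottom-right diagonal).

Shapes have swapped their row and column positions — what was in the top-right is now in the bottom-left — a diagonal reflection.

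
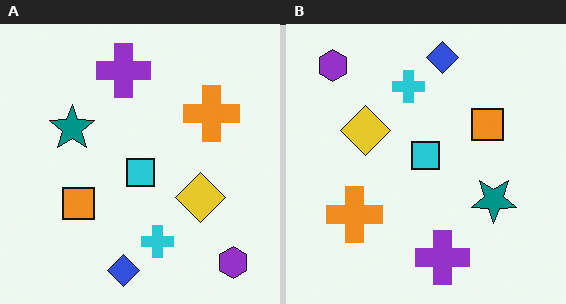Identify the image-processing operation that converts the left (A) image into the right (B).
The right (B) image is the left (A) rotated 180°.

The purple hexagon sits in the bottom-right of the left (A) image and the top-left of the right (B) — consistent with a whole-image 180° rotation.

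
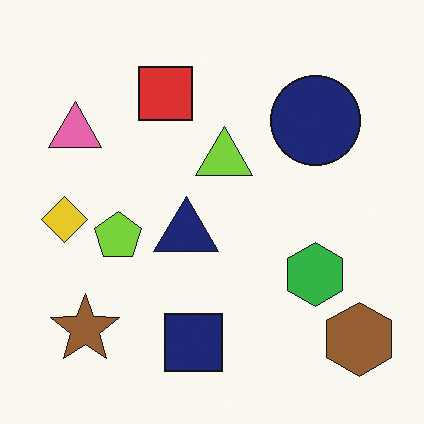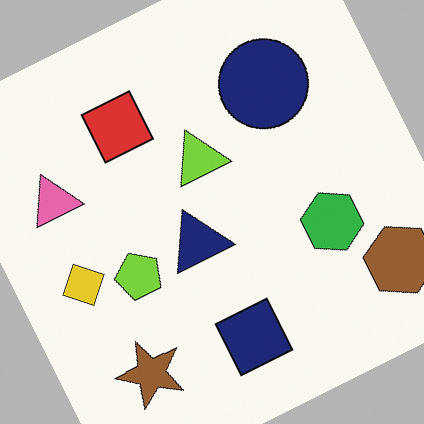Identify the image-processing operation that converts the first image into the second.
The image was rotated counter-clockwise by a moderate amount.

Every shape is tilted by the same angle and the image corners show triangular fill wedges — a whole-image rotation by a non-right angle.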